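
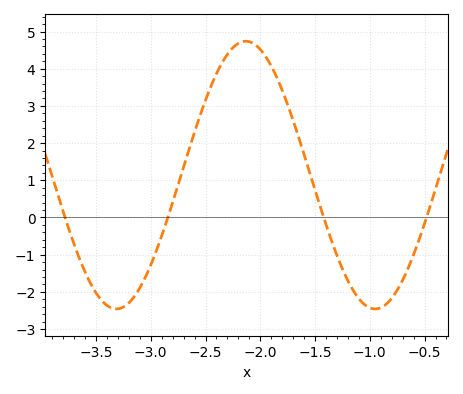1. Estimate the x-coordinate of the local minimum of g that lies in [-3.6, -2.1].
-3.31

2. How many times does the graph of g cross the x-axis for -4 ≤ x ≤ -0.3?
4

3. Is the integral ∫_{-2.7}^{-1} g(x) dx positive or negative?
positive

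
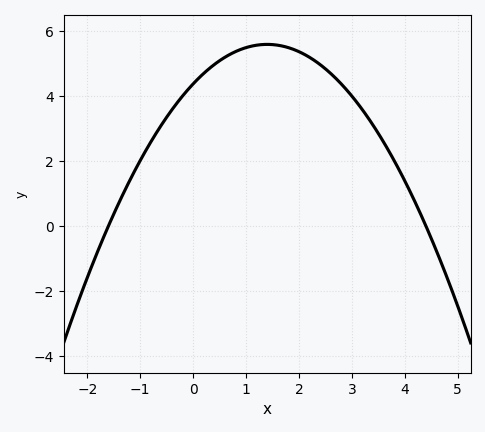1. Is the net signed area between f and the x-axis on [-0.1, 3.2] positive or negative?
positive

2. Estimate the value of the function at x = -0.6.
3.2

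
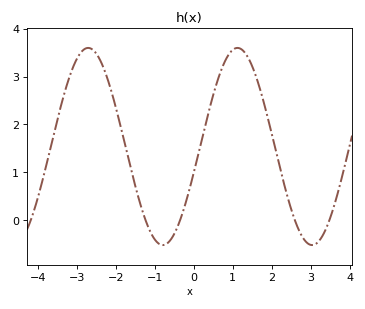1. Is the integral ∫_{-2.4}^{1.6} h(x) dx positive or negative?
positive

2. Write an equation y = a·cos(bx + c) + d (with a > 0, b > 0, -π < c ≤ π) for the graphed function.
y = 2.06cos(1.6x - 1.8) + 1.54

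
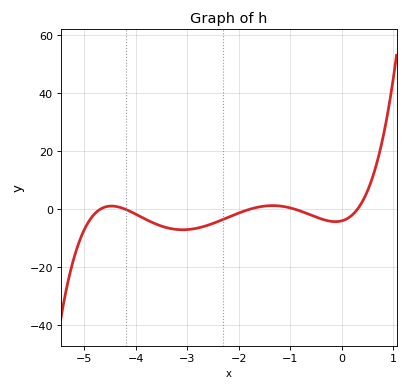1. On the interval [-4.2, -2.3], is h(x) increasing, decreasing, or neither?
neither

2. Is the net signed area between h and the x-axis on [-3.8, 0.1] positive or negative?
negative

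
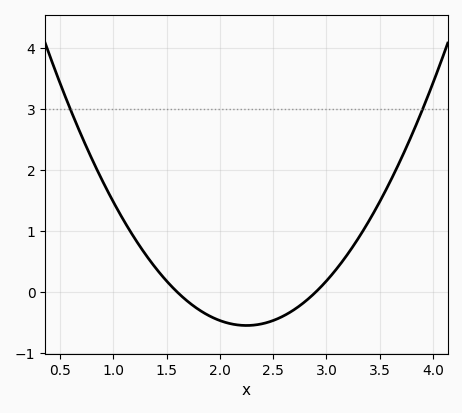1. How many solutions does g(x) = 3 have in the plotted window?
2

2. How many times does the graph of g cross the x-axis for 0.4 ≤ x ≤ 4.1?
2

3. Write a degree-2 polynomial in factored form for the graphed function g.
y = 1.3(x - 1.6)(x - 2.9)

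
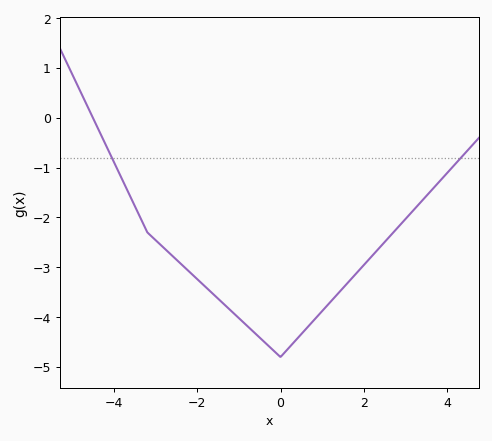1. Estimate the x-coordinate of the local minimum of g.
0.001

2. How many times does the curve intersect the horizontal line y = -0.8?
2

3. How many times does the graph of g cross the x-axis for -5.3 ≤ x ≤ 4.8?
1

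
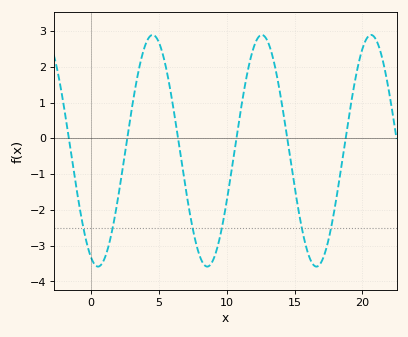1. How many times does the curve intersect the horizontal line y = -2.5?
6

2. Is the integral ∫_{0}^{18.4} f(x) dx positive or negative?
negative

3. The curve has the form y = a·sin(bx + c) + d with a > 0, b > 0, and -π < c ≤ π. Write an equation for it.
y = 3.24sin(0.78x - 2) - 0.35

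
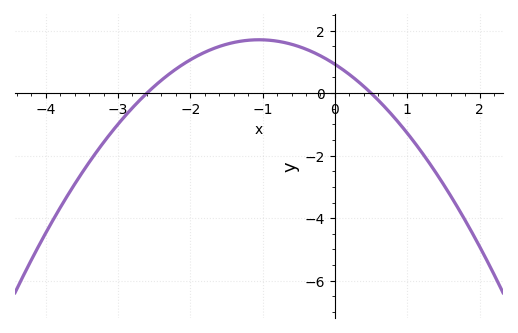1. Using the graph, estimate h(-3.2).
-1.6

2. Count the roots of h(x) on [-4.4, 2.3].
2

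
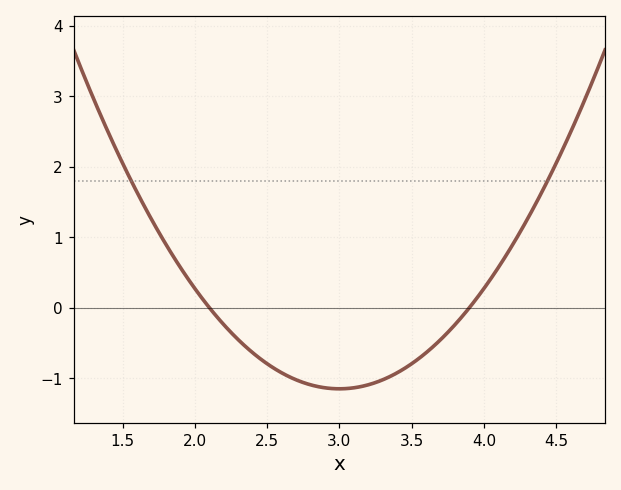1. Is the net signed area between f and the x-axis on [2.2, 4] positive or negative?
negative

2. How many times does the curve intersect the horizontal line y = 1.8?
2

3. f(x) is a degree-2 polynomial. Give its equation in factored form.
y = 1.42(x - 2.1)(x - 3.9)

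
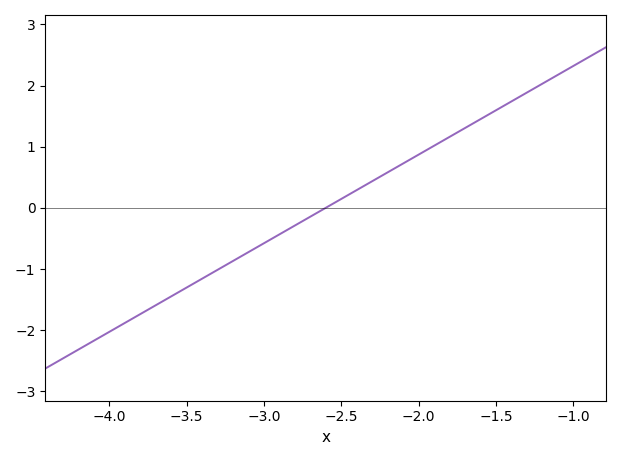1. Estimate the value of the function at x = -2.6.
0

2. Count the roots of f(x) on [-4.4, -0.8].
1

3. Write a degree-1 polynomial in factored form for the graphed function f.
y = 1.45(x + 2.6)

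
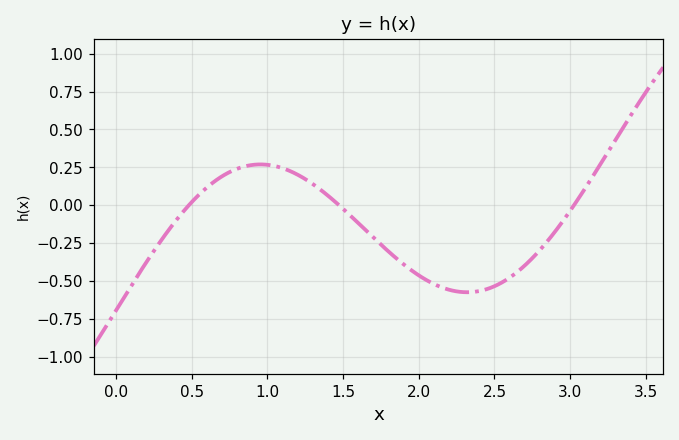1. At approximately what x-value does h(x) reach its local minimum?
2.32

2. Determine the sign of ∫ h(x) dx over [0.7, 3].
negative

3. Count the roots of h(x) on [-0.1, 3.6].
3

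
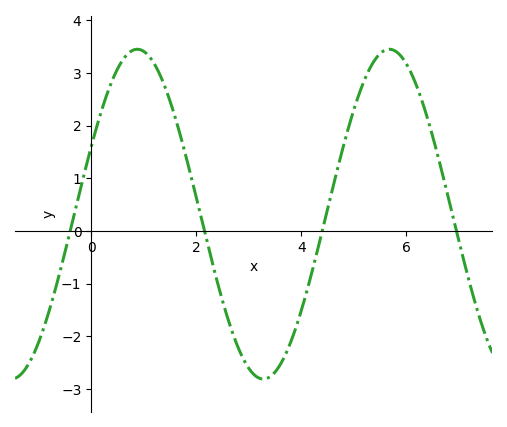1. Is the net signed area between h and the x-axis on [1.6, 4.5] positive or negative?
negative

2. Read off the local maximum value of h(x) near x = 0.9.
3.45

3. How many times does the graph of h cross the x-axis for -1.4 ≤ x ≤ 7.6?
4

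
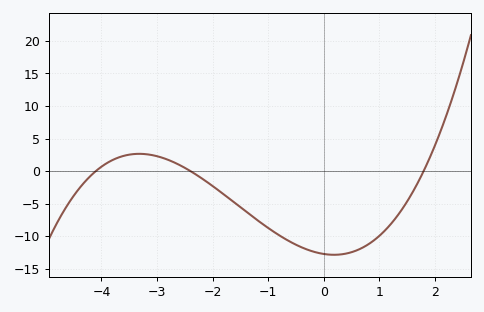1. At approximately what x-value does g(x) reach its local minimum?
0.2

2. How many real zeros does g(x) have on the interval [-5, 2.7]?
3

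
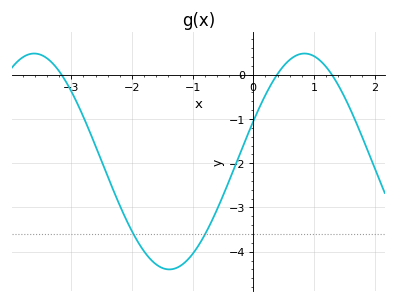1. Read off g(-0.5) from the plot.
-2.7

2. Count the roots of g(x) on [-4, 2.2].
3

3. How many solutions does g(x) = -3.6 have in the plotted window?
2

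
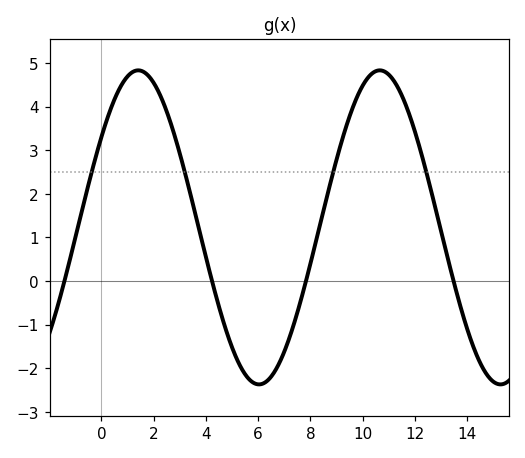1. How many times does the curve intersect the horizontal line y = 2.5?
4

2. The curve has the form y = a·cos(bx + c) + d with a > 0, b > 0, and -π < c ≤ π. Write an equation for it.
y = 3.6cos(0.68x - 0.96) + 1.23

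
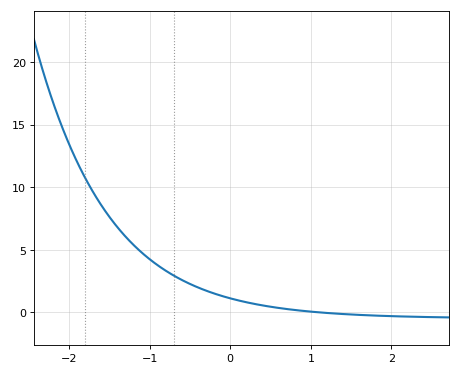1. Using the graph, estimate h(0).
1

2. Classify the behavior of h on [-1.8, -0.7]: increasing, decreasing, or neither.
decreasing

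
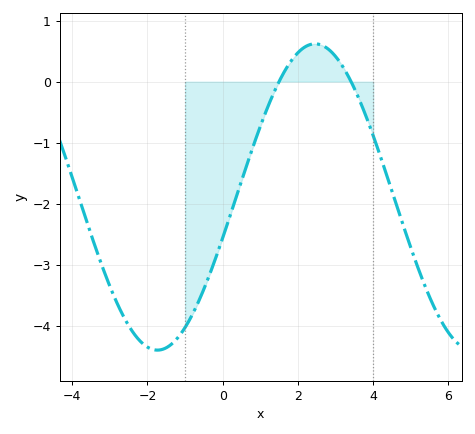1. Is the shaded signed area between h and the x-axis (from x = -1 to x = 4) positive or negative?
negative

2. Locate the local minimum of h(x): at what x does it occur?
-1.8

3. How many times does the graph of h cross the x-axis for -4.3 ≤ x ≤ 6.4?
2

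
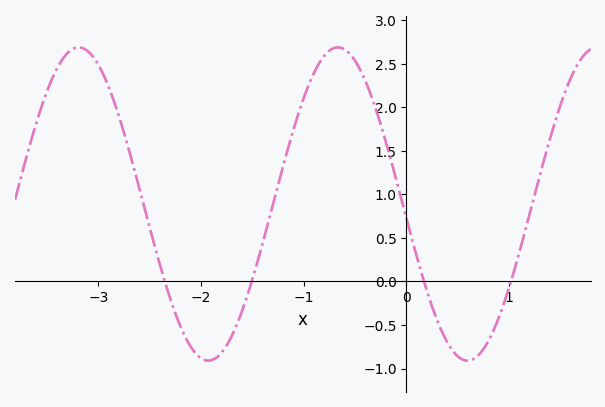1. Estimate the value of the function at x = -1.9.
-0.9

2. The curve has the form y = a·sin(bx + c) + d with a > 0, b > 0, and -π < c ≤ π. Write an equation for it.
y = 1.8sin(2.5x - 3.1) + 0.89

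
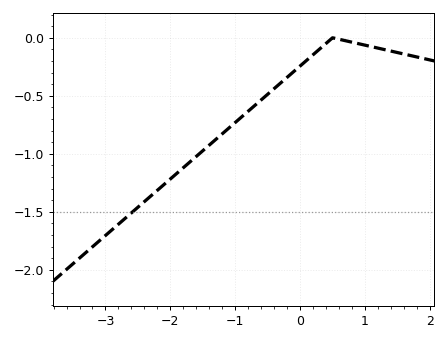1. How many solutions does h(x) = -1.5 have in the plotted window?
1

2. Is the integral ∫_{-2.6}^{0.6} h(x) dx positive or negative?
negative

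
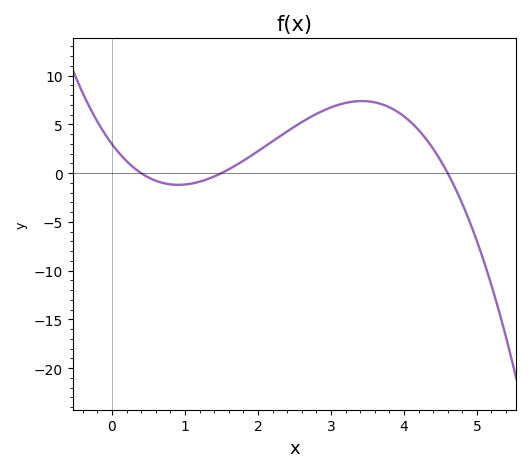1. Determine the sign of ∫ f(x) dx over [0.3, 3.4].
positive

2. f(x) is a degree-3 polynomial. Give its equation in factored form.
y = -1.08(x - 0.4)(x - 1.5)(x - 4.6)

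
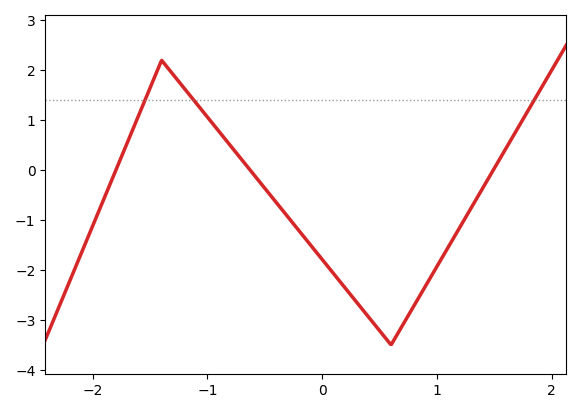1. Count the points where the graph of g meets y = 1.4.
3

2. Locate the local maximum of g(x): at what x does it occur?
-1.4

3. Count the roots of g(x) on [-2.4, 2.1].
3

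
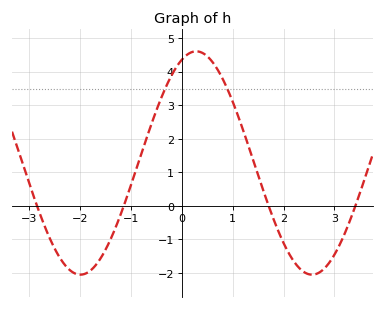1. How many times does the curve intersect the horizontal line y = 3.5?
2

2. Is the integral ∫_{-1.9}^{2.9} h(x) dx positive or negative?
positive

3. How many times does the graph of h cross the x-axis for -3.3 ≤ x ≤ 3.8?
4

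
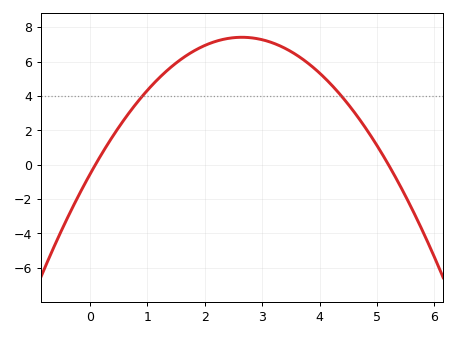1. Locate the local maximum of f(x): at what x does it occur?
2.65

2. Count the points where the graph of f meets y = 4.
2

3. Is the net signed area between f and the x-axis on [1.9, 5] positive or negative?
positive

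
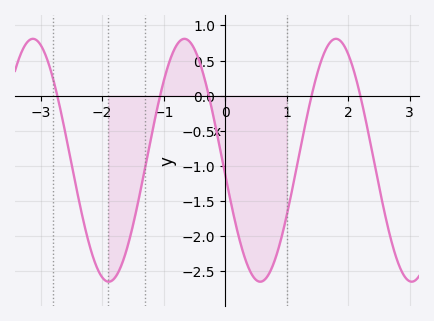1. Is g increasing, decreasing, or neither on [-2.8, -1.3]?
neither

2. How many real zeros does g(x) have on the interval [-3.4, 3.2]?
5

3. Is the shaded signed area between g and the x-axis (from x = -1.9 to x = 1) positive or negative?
negative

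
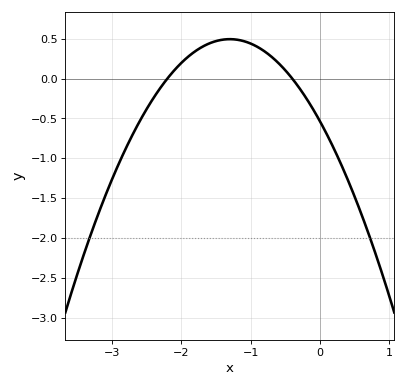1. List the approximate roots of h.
-2.2, -0.4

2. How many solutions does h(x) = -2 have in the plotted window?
2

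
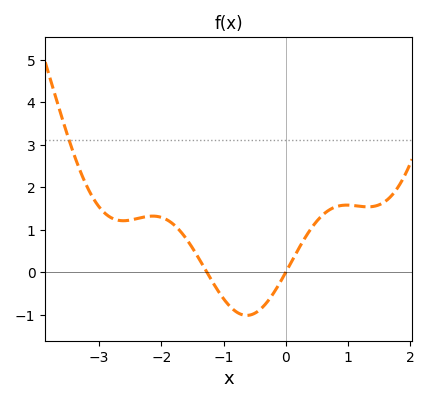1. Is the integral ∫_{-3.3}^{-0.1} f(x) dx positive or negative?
positive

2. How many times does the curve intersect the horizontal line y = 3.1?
1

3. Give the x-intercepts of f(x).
-1.3, 0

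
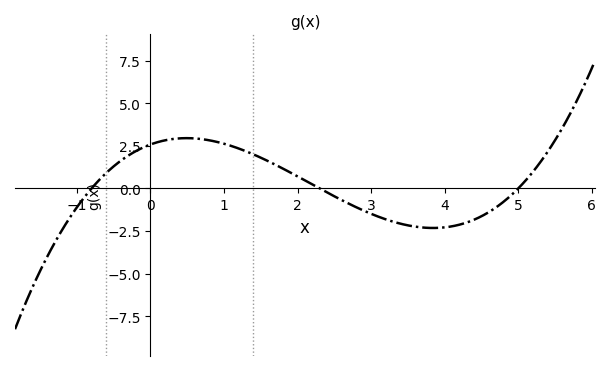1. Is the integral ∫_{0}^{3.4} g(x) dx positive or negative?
positive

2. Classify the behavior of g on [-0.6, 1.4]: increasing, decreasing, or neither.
neither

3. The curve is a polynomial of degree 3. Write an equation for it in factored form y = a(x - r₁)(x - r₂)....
y = 0.28(x + 0.8)(x - 2.3)(x - 5)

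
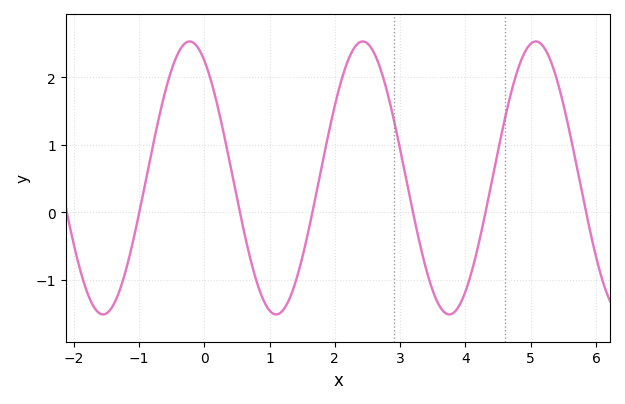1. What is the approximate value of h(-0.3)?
2.5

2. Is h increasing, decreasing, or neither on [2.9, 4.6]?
neither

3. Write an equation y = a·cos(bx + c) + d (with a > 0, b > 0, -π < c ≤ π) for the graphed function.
y = 2.02cos(2.37x + 0.532) + 0.51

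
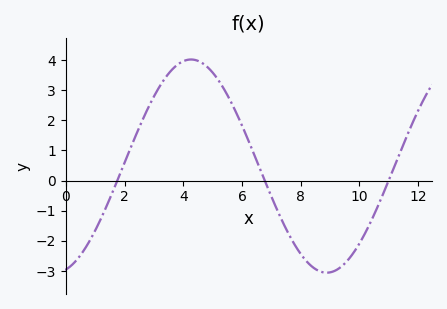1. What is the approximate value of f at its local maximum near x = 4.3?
4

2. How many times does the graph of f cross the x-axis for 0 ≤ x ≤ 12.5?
3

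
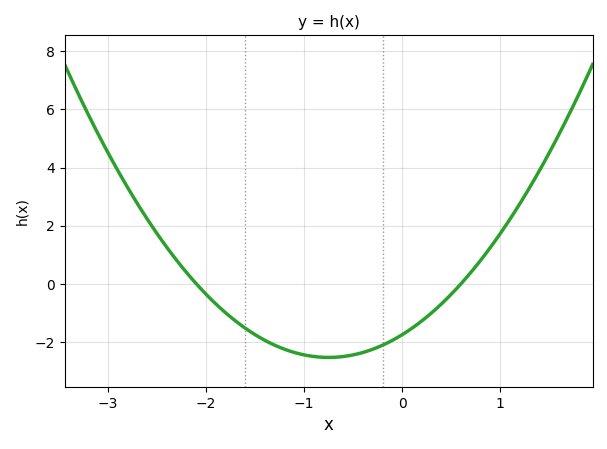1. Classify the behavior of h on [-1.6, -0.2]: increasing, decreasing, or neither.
neither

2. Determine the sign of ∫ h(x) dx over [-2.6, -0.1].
negative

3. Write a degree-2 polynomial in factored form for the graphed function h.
y = 1.39(x + 2.1)(x - 0.6)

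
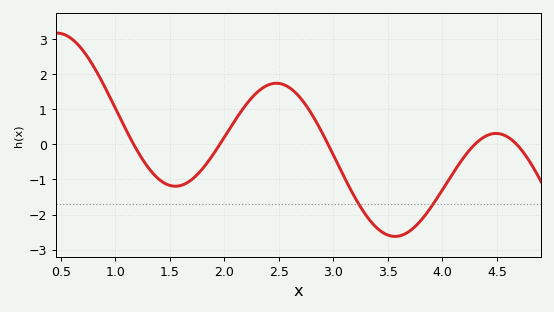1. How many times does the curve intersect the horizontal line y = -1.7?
2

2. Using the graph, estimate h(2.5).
1.7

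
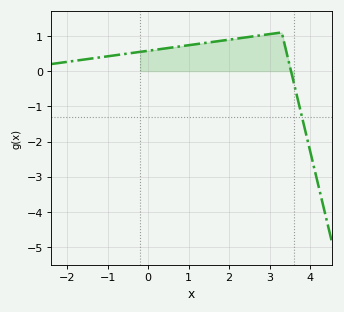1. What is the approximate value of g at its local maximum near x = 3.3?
1.1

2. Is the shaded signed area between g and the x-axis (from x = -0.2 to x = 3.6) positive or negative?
positive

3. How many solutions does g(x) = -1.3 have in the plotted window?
1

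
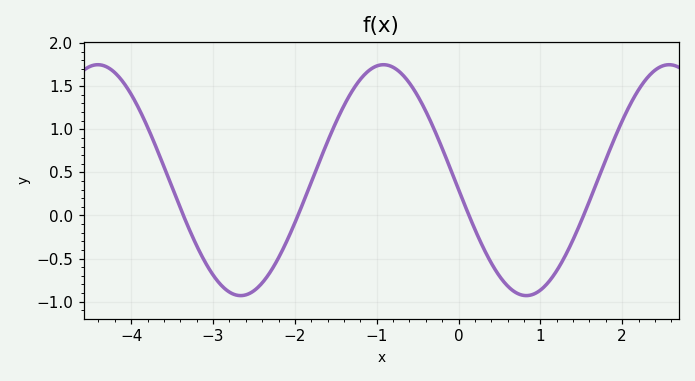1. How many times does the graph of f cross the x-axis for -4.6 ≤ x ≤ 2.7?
4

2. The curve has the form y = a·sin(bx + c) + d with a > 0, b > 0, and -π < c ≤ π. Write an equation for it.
y = 1.34sin(1.8x - 3.06) + 0.41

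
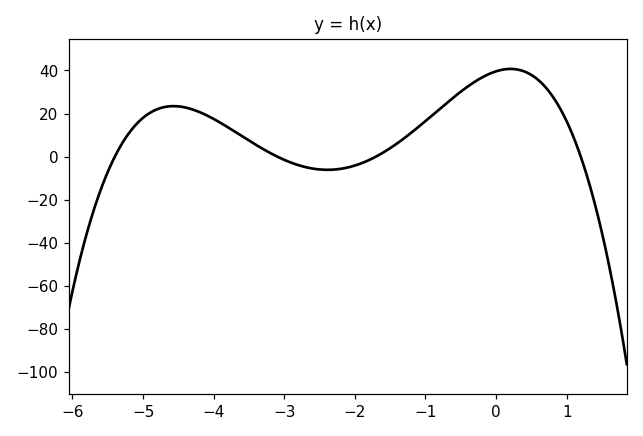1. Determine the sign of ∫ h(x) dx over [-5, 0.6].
positive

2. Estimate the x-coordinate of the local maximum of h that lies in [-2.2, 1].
0.2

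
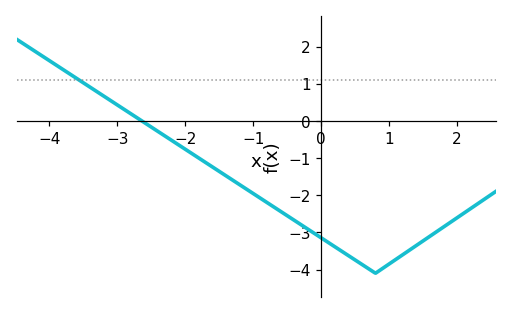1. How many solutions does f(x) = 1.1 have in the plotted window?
1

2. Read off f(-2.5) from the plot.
-0.2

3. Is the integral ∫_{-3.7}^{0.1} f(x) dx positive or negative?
negative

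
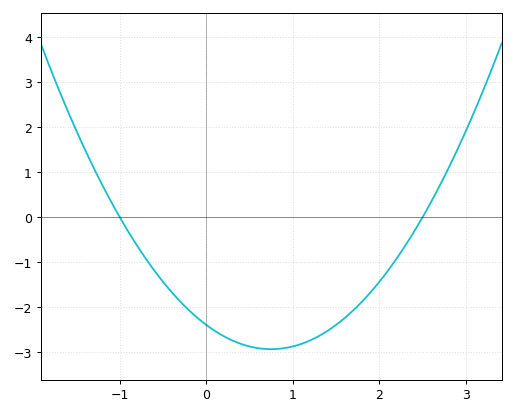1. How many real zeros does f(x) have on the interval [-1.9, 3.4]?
2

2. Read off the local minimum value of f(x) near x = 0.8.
-2.9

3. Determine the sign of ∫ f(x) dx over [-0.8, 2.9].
negative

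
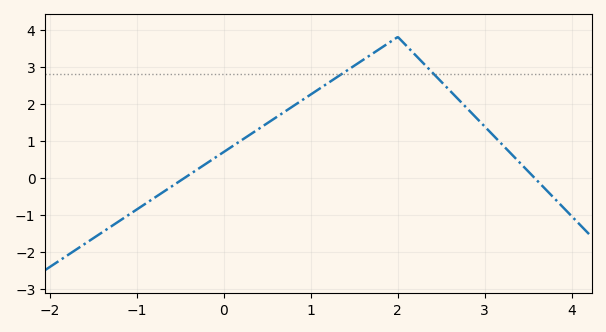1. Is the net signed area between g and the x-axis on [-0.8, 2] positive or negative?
positive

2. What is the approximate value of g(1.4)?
2.9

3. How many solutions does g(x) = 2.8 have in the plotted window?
2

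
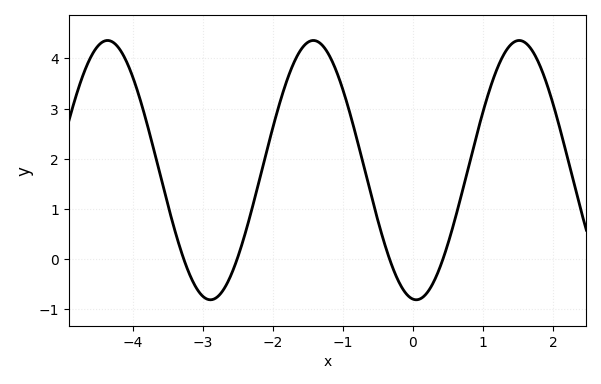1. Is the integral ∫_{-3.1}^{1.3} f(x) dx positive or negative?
positive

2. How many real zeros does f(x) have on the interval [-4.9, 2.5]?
4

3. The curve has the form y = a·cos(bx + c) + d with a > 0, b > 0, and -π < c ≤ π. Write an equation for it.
y = 2.59cos(2.1x + 3) + 1.77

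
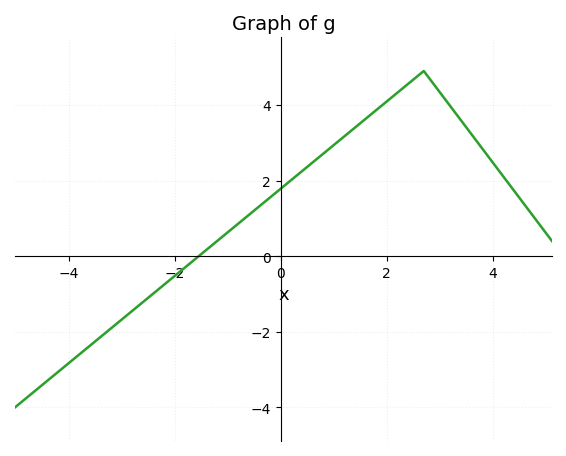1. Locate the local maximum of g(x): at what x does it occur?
2.6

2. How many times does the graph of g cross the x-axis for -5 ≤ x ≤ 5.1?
1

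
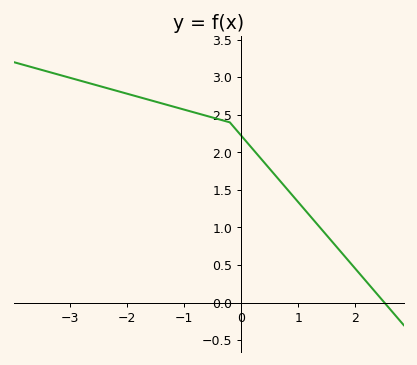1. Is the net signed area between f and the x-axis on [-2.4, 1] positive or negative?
positive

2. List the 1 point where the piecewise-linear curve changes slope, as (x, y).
(-0.2, 2.4)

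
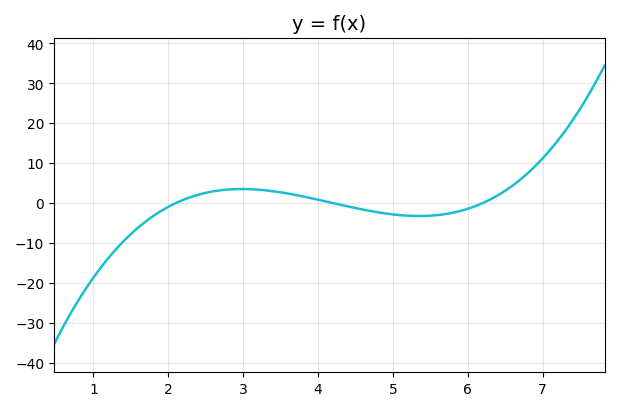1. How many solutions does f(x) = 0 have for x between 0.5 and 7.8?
3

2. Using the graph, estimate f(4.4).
-1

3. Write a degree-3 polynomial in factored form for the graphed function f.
y = 1.02(x - 2.1)(x - 4.2)(x - 6.2)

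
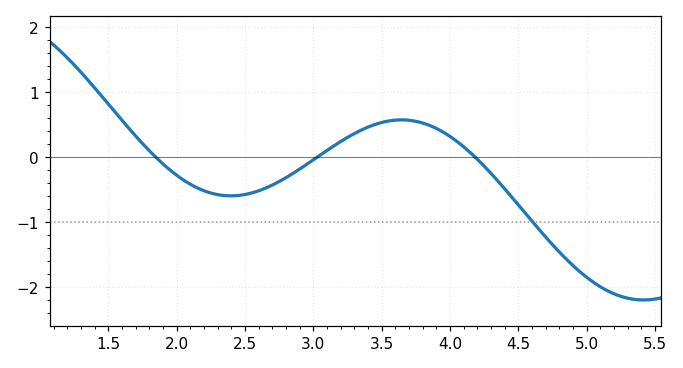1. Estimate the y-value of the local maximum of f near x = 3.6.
0.573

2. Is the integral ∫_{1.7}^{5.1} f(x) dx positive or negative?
negative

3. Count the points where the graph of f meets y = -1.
1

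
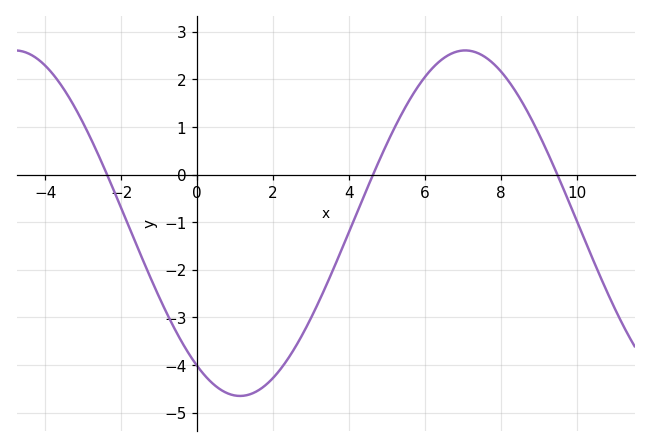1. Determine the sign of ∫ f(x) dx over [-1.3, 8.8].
negative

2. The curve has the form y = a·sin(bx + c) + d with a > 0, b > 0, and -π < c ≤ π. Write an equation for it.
y = 3.63sin(0.53x - 2.17) - 1.02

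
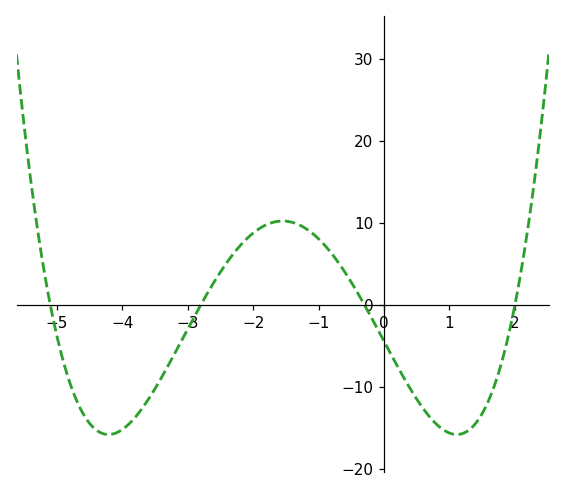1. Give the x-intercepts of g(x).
-5.1, -2.8, -0.3, 2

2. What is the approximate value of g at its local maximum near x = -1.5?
10.2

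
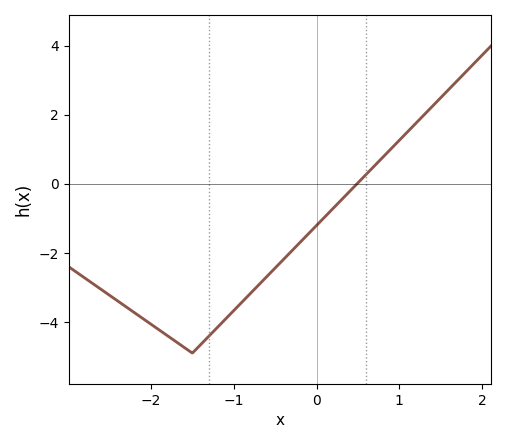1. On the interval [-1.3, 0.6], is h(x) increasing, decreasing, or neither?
increasing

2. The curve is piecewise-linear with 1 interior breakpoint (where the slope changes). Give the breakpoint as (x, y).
(-1.5, -4.9)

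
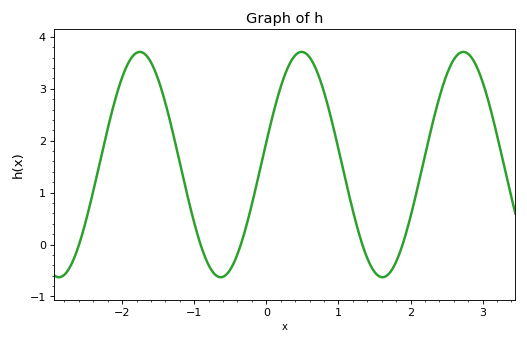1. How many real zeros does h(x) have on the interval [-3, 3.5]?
5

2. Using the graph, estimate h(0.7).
3.34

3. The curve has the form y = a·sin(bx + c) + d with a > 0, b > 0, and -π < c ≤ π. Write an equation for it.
y = 2.17sin(2.8x + 0.202) + 1.54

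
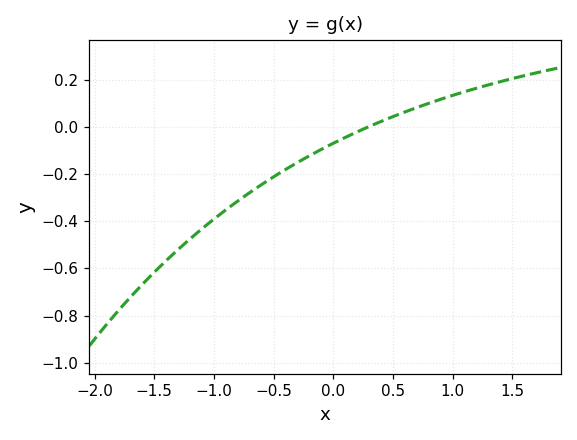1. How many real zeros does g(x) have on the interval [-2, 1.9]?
1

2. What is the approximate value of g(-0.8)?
-0.32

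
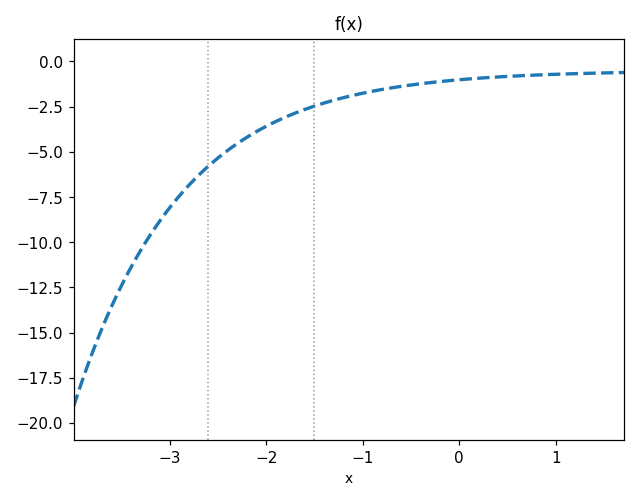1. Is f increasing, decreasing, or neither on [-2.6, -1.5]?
increasing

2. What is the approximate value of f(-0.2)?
-1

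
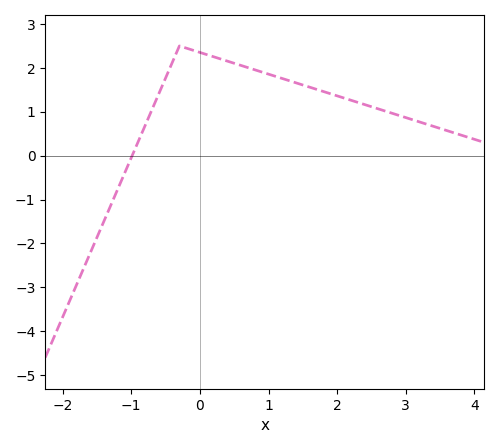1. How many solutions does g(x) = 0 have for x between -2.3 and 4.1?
1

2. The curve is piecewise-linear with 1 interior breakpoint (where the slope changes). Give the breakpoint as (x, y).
(-0.3, 2.5)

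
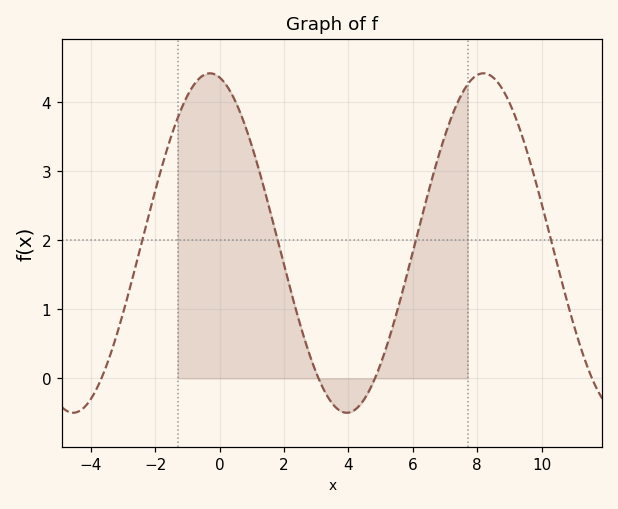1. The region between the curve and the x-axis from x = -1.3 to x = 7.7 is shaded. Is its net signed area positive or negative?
positive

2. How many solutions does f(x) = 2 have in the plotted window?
4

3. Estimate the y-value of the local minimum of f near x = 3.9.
-0.5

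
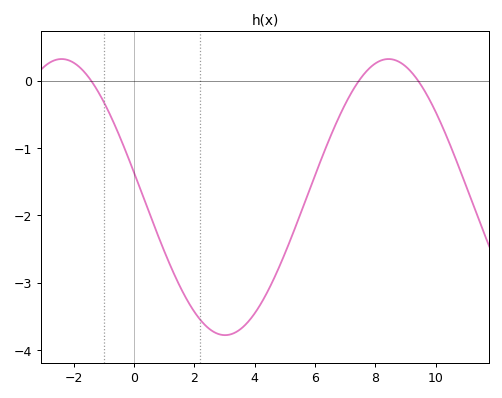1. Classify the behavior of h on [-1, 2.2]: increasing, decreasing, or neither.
decreasing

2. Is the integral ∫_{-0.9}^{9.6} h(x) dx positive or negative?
negative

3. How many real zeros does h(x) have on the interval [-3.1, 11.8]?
3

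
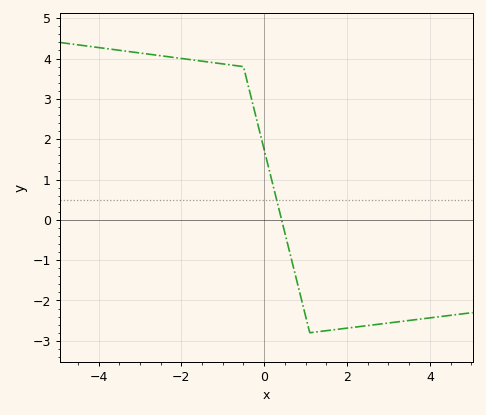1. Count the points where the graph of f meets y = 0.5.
1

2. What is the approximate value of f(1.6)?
-2.7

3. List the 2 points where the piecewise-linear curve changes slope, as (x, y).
(-0.5, 3.8); (1.1, -2.8)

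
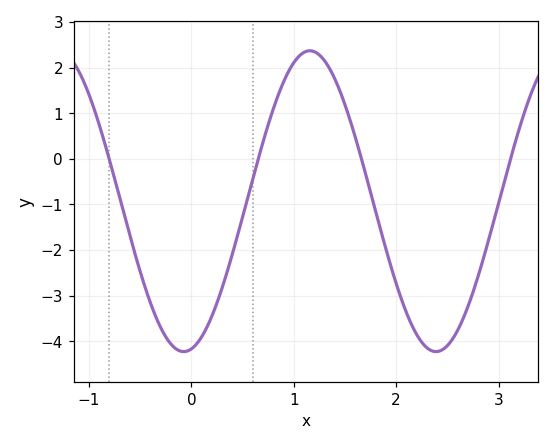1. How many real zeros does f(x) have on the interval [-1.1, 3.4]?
4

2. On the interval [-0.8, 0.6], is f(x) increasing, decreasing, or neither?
neither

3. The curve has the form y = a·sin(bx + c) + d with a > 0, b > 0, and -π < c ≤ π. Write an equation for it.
y = 3.3sin(2.55x - 1.38) - 0.93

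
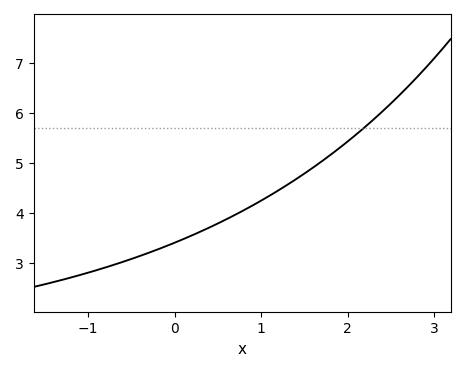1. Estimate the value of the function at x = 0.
3.4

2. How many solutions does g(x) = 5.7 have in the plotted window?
1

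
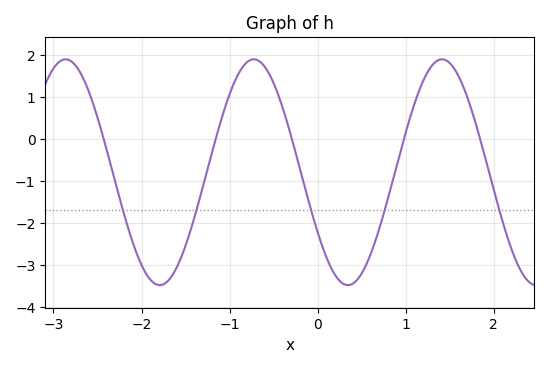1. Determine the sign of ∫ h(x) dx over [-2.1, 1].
negative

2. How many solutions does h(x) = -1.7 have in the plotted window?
5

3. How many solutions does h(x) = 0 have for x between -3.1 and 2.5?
5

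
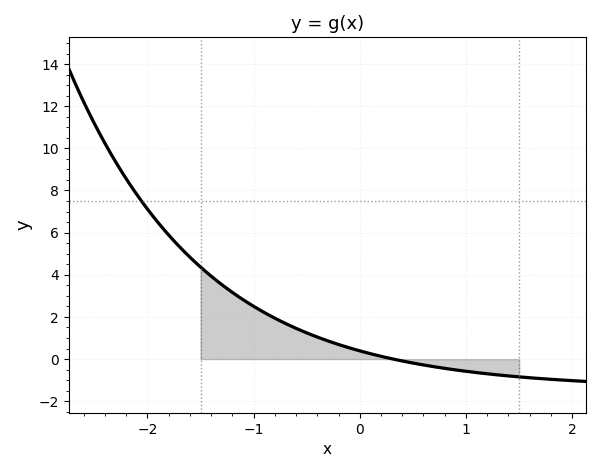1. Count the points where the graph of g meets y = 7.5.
1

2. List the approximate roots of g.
0.315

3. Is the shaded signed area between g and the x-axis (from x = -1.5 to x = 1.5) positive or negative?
positive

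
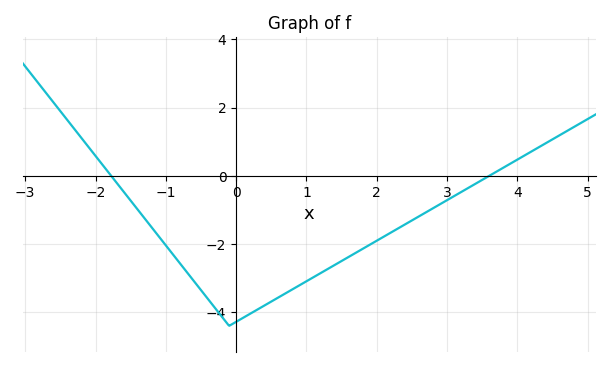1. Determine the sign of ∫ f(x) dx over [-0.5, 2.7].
negative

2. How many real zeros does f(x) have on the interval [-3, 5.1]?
2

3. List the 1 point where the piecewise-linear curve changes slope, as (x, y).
(-0.1, -4.4)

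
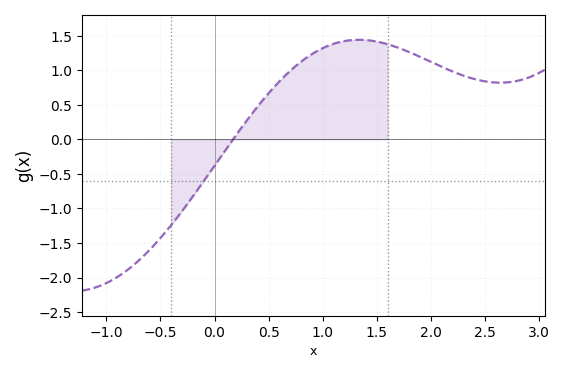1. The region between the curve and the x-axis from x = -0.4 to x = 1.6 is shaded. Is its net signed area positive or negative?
positive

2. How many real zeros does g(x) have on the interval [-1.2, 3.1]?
1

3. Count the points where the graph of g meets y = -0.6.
1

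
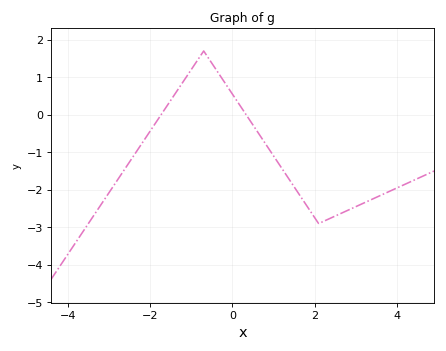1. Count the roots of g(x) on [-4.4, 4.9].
2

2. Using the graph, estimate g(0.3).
0.057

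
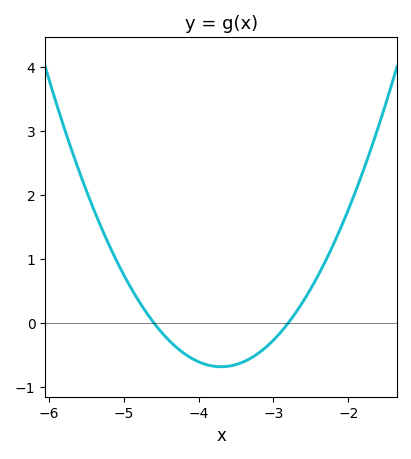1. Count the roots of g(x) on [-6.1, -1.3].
2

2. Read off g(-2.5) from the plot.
0.5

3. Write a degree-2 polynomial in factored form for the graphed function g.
y = 0.85(x + 4.6)(x + 2.8)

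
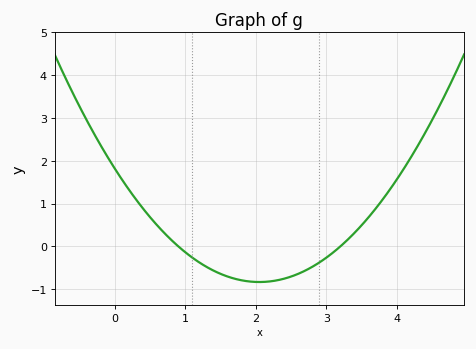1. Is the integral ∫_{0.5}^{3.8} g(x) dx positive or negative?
negative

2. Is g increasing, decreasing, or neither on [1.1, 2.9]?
neither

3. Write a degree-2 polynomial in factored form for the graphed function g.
y = 0.63(x - 0.9)(x - 3.2)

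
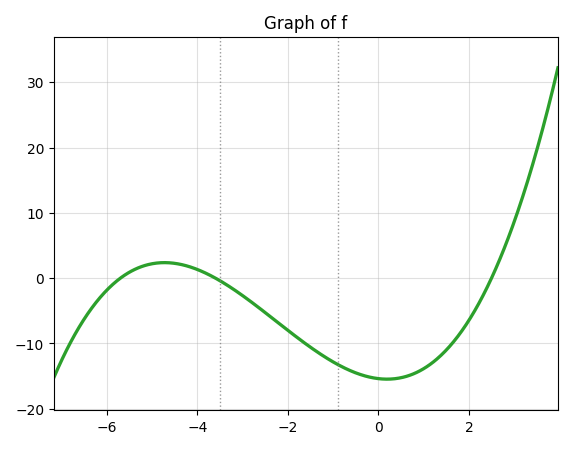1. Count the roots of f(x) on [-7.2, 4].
3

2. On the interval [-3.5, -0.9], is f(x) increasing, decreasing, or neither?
decreasing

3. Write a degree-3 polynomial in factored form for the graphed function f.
y = 0.3(x + 5.7)(x + 3.6)(x - 2.5)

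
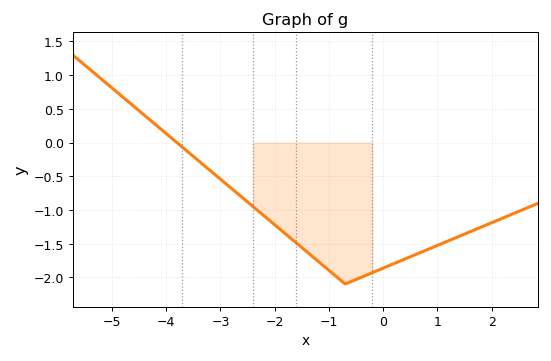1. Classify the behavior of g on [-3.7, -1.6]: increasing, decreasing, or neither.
decreasing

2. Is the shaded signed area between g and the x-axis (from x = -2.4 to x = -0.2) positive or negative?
negative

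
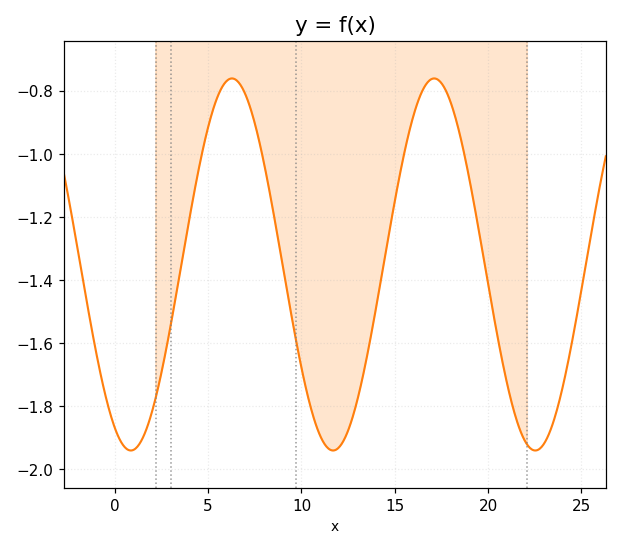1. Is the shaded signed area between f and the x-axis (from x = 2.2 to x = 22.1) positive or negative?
negative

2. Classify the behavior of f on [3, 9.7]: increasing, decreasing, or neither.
neither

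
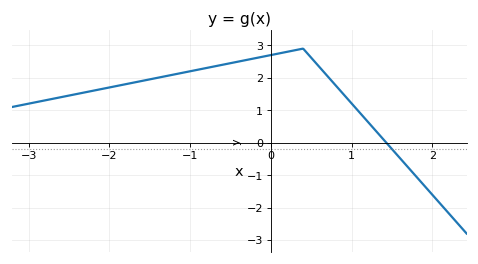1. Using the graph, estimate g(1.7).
-0.8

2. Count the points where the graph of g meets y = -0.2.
1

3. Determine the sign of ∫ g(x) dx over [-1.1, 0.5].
positive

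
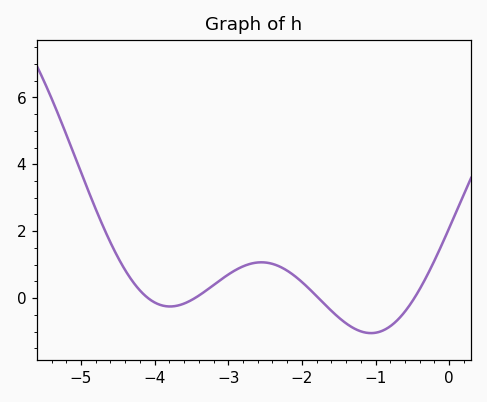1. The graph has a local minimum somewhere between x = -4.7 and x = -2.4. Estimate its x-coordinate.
-3.8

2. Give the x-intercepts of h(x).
-4.1, -3.5, -1.8, -0.5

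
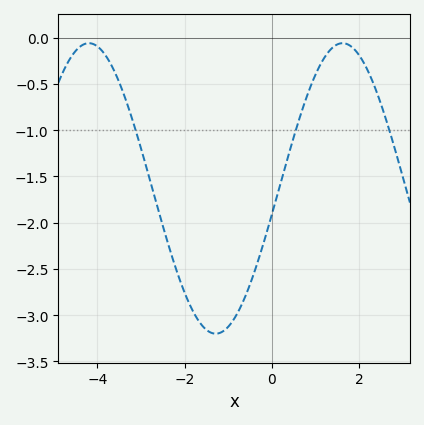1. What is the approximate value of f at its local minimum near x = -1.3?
-3.2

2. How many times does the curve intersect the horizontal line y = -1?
3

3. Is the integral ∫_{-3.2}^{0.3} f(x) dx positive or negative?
negative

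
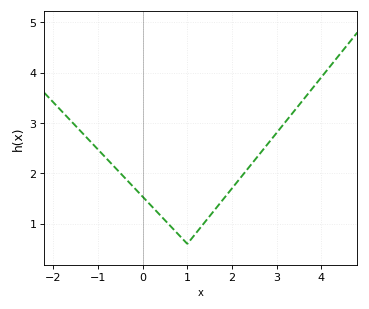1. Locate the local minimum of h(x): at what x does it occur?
1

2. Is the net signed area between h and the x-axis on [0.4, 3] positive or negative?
positive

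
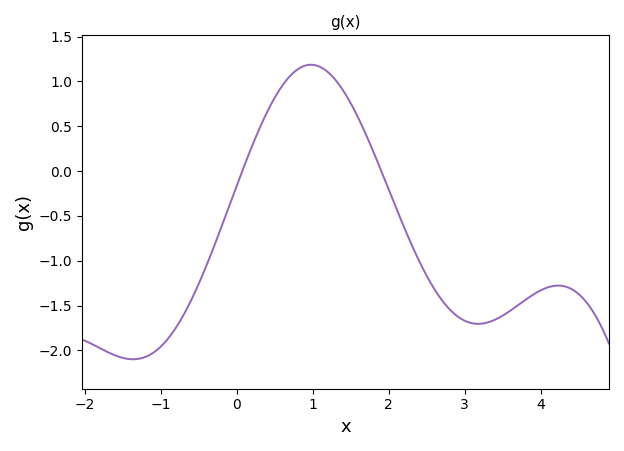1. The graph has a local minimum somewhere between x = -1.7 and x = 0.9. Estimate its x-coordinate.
-1.36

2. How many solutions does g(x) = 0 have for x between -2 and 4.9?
2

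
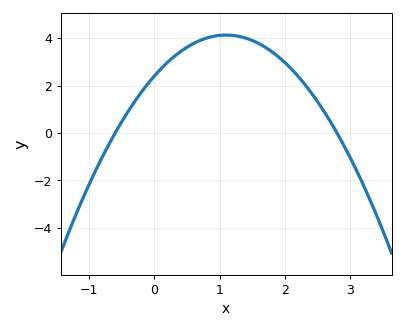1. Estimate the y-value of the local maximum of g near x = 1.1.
4.13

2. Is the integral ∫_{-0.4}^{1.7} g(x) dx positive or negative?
positive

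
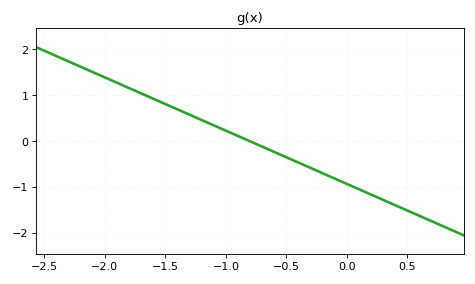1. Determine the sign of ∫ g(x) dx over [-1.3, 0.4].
negative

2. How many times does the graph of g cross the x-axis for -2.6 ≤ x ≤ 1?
1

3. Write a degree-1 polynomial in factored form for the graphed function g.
y = -1.16(x + 0.8)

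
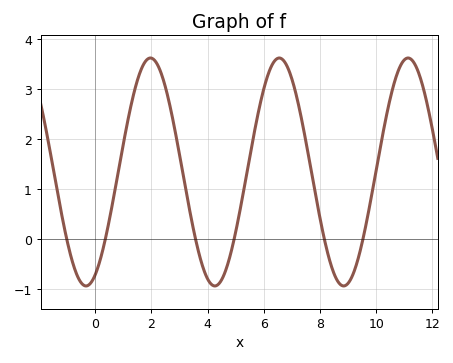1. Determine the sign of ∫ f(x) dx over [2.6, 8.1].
positive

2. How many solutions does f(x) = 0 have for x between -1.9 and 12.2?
6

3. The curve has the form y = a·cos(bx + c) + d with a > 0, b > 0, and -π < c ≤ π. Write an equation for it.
y = 2.28cos(1.4x - 2.7) + 1.34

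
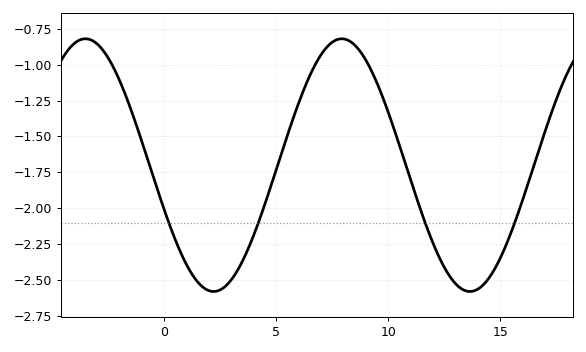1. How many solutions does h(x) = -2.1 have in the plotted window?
4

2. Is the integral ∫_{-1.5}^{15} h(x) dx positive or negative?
negative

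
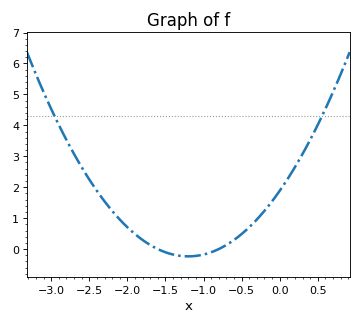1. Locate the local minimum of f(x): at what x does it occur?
-1.2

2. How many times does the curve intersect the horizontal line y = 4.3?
2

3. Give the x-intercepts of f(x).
-1.6, -0.8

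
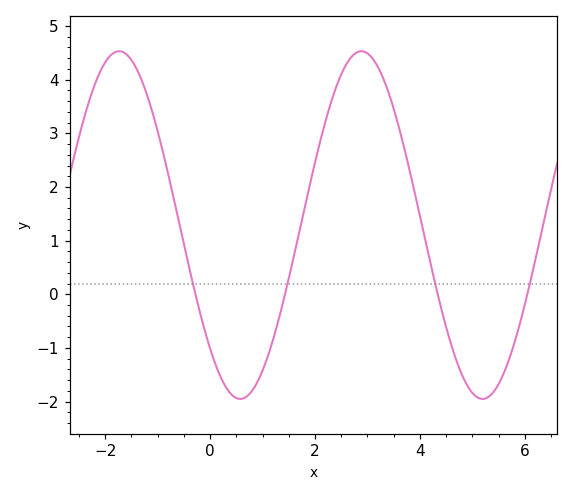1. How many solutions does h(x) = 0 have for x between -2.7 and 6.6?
4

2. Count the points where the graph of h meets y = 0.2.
4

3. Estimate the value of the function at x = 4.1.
1.02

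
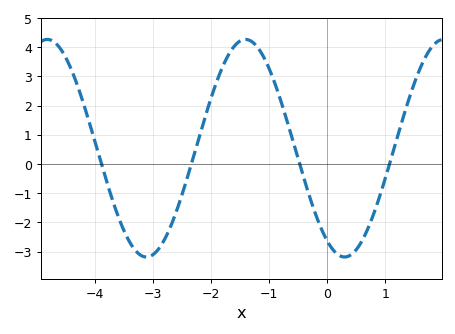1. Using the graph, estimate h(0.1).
-2.93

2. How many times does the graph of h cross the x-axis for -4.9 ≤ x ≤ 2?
4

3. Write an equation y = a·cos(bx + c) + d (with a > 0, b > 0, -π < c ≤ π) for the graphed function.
y = 3.72cos(1.84x + 2.59) + 0.54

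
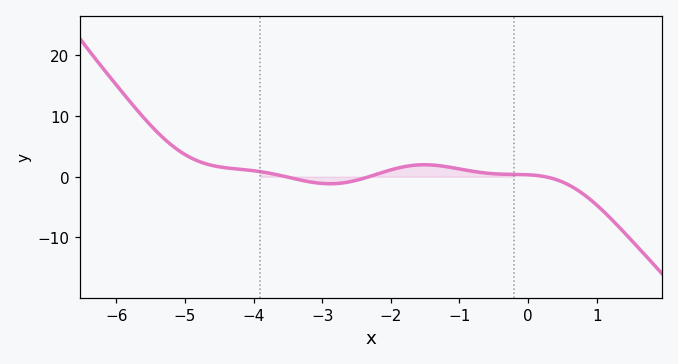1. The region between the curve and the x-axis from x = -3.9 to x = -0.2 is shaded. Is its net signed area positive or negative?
positive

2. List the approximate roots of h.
-3.6, -2.4, 0.2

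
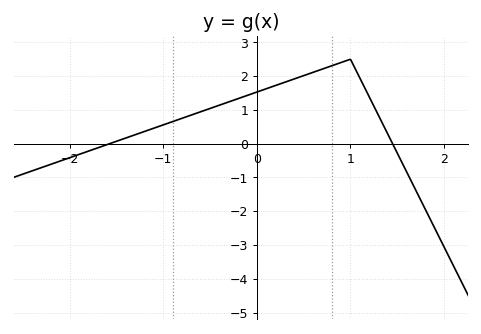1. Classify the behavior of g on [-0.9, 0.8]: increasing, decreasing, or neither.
increasing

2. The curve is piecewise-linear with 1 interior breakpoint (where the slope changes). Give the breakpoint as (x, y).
(1, 2.5)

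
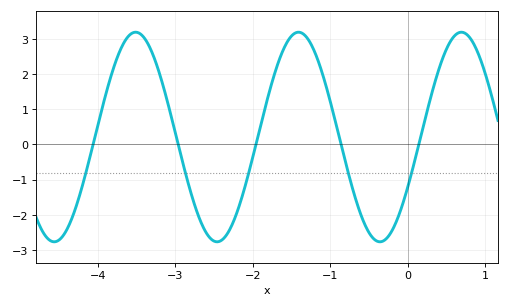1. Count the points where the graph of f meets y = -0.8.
5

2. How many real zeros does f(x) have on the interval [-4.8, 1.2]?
5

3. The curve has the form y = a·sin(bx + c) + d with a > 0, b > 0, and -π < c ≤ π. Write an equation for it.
y = 2.98sin(2.99x - 0.5) + 0.21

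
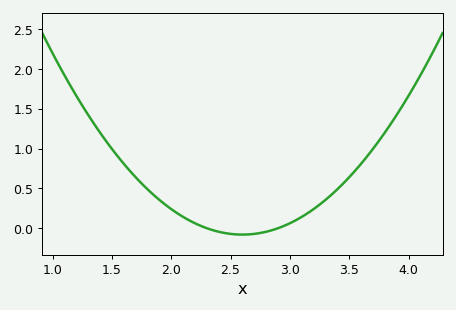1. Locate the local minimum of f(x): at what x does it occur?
2.6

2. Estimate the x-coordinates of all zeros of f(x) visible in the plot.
2.3, 2.9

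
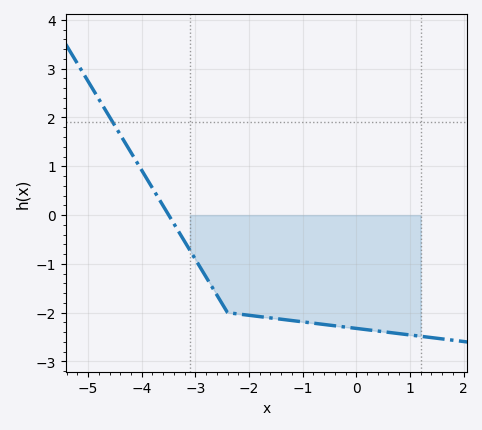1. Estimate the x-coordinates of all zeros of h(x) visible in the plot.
-3.5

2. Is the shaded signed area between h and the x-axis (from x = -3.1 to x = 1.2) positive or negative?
negative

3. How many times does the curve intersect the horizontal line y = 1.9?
1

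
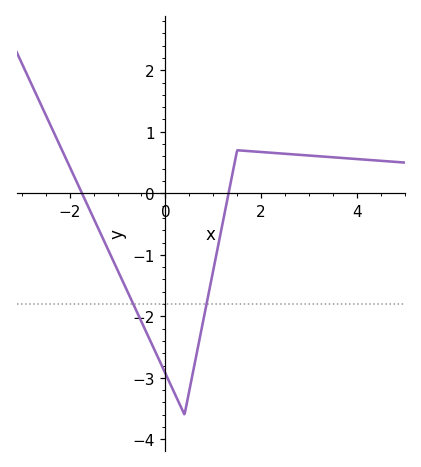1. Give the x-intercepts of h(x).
-1.74, 1.32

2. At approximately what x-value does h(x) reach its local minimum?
0.4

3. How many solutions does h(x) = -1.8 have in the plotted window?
2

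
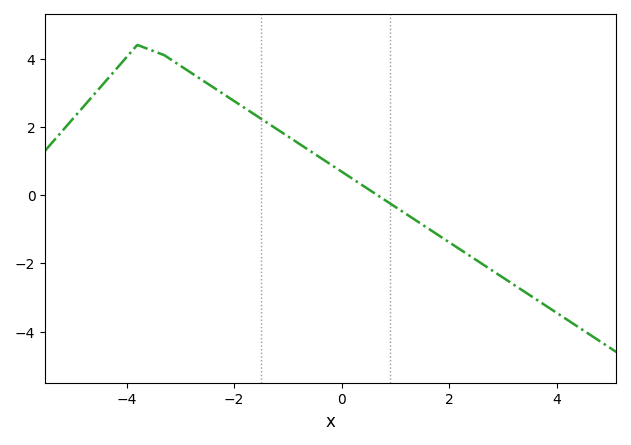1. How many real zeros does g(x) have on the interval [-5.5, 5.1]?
1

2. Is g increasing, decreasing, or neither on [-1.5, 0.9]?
decreasing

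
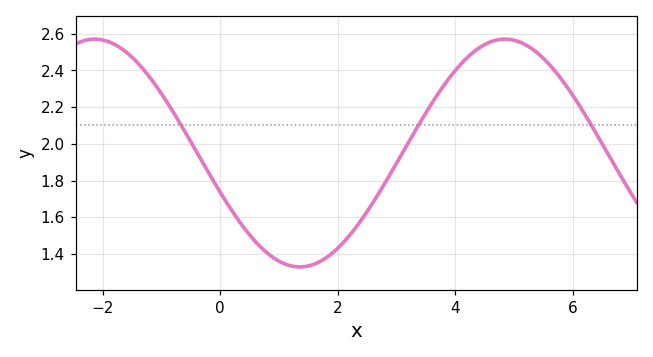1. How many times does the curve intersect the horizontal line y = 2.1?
3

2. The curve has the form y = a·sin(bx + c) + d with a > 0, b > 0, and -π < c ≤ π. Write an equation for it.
y = 0.62sin(0.9x - 2.79) + 1.95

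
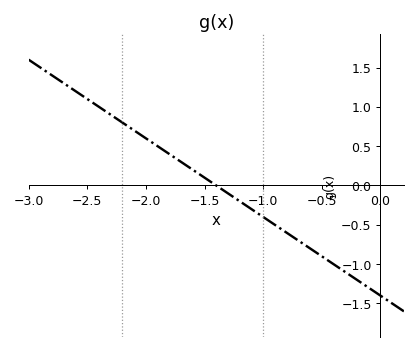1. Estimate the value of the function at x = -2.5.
1.1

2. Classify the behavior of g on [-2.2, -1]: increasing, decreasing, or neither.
decreasing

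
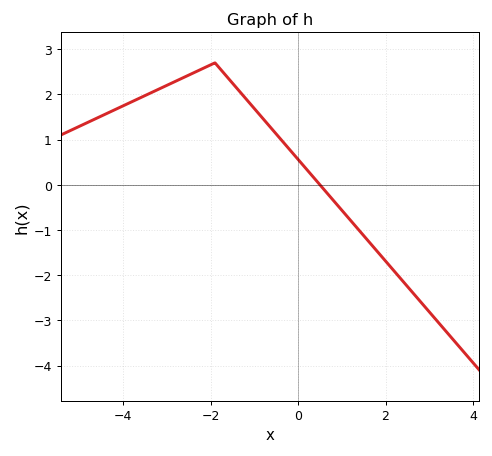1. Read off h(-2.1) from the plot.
2.6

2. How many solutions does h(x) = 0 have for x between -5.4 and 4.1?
1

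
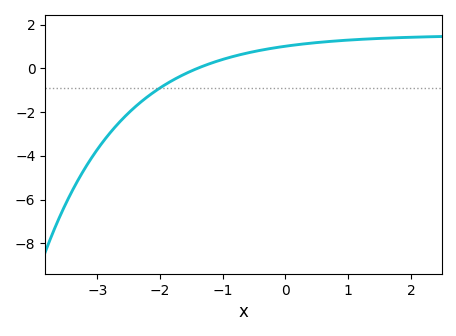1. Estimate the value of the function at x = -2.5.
-2.03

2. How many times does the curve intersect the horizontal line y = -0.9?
1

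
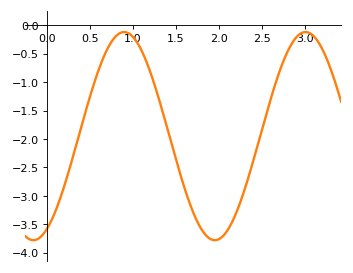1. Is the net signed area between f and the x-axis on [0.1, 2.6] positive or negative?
negative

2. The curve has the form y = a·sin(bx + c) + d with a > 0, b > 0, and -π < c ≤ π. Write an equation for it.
y = 1.83sin(2.98x - 1.1) - 1.95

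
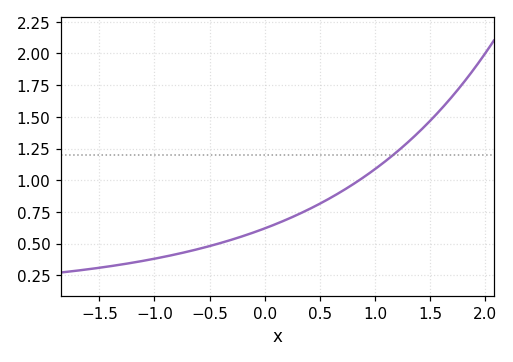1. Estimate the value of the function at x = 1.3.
1.3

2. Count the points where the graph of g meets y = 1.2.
1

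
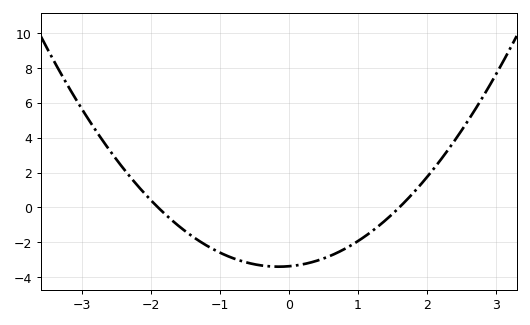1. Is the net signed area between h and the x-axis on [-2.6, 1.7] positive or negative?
negative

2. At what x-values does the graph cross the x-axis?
-1.9, 1.6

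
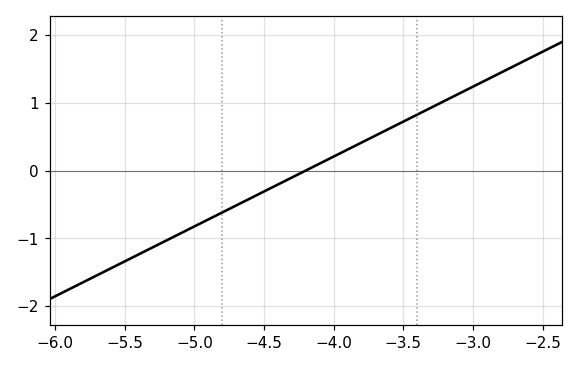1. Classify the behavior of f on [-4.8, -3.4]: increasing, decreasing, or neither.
increasing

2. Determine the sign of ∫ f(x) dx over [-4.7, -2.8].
positive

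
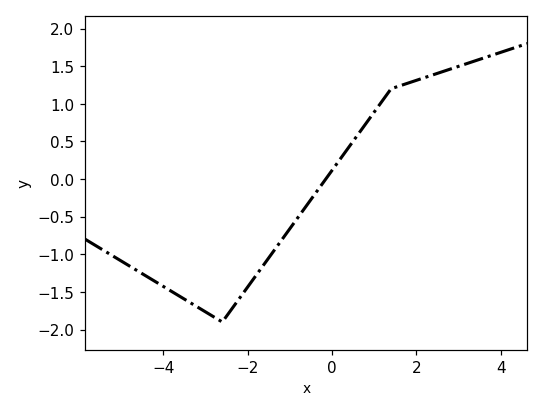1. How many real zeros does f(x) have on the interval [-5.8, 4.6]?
1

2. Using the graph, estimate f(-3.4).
-1.63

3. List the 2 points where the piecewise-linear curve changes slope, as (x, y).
(-2.6, -1.9); (1.4, 1.2)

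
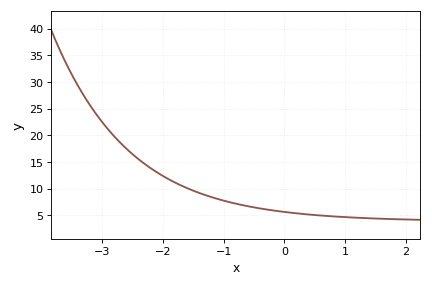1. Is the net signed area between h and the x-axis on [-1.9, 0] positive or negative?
positive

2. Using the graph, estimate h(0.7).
5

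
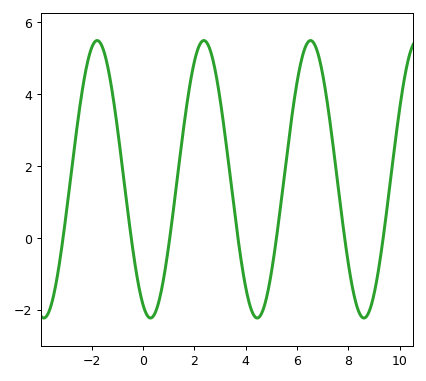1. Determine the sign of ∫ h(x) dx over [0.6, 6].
positive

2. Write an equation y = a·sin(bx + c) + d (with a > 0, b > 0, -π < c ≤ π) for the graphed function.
y = 3.86sin(1.5x - 2) + 1.63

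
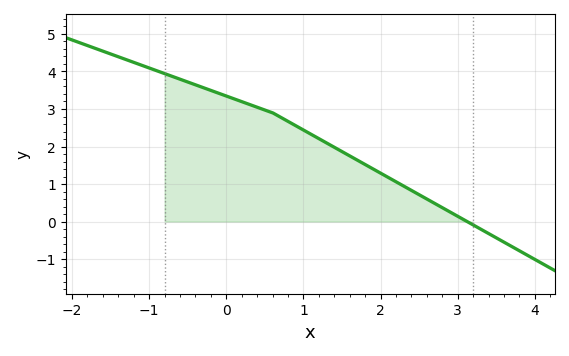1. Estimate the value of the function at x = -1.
4.1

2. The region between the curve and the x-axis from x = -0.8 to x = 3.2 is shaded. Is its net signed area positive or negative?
positive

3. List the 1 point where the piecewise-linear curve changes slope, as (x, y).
(0.6, 2.9)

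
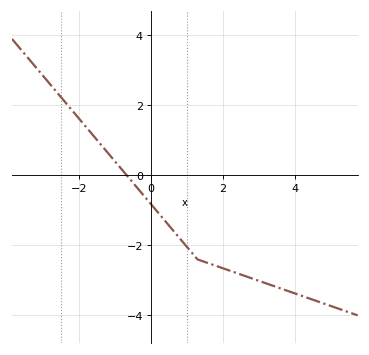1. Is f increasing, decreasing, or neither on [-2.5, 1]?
decreasing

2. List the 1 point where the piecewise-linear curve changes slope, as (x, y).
(1.3, -2.4)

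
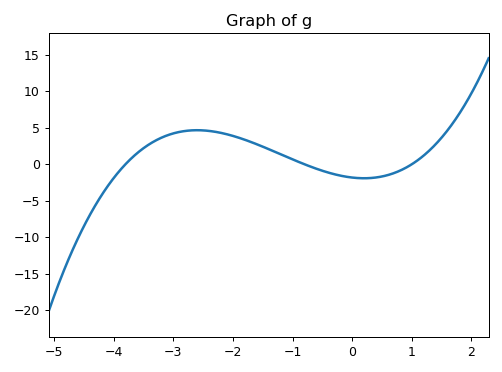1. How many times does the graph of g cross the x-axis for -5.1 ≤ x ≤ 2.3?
3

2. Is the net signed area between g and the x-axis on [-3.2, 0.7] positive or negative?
positive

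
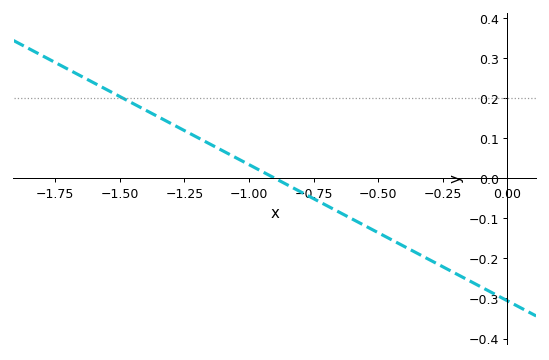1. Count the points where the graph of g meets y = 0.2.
1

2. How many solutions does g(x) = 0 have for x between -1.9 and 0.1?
1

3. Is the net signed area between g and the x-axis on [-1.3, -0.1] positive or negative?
negative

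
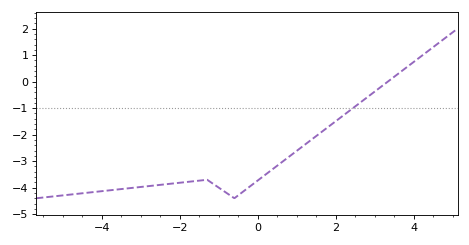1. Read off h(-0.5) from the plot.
-4.29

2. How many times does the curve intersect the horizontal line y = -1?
1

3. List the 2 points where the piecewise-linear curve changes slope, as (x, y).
(-1.3, -3.7); (-0.6, -4.4)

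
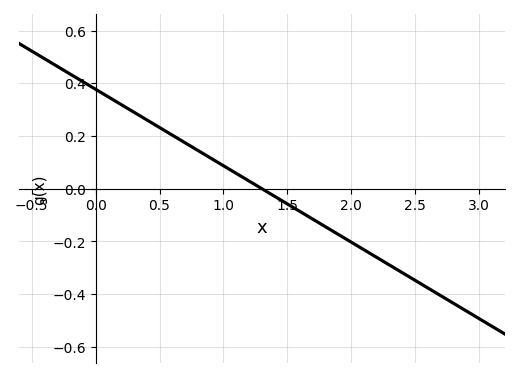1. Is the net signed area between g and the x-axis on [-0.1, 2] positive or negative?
positive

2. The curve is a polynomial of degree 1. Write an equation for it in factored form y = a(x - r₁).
y = -0.29(x - 1.3)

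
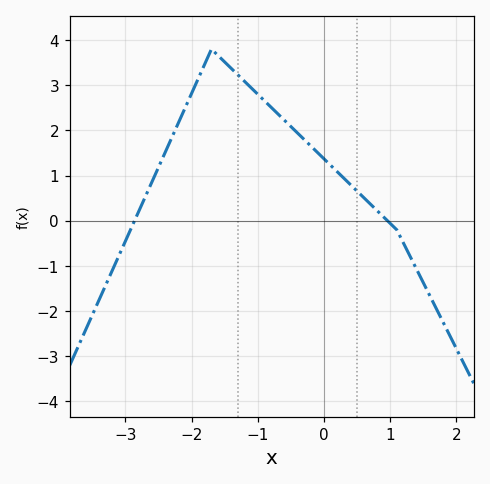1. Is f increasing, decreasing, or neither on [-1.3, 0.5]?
decreasing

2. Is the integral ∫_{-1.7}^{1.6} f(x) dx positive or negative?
positive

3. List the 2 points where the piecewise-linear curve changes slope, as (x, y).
(-1.7, 3.8); (1.1, -0.2)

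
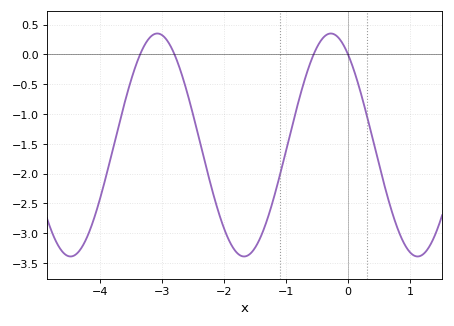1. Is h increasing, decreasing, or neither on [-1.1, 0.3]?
neither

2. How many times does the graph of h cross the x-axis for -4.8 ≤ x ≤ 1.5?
4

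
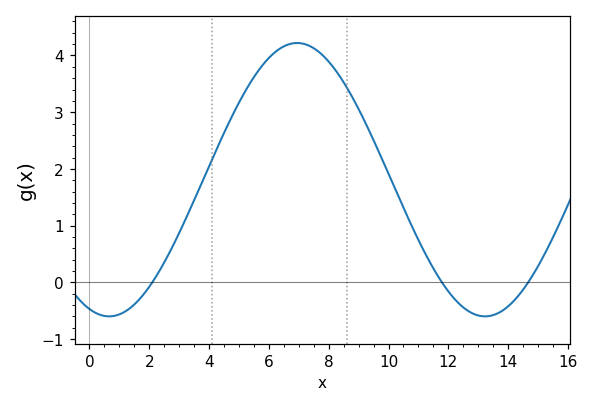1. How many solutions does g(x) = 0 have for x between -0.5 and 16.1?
3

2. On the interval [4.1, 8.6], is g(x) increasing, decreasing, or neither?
neither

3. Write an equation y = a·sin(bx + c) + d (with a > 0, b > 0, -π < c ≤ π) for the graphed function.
y = 2.41sin(0.5x - 1.9) + 1.81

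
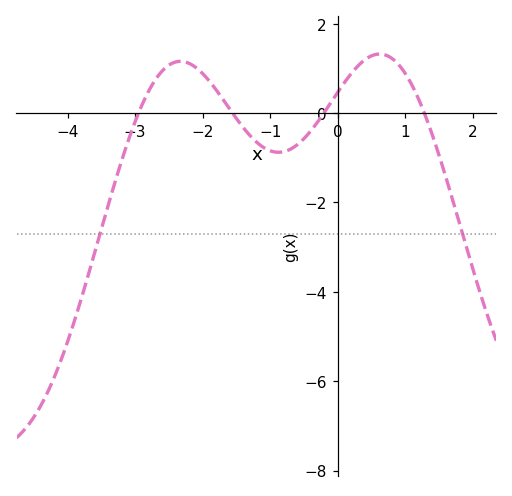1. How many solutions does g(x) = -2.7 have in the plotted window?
2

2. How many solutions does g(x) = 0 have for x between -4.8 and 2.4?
4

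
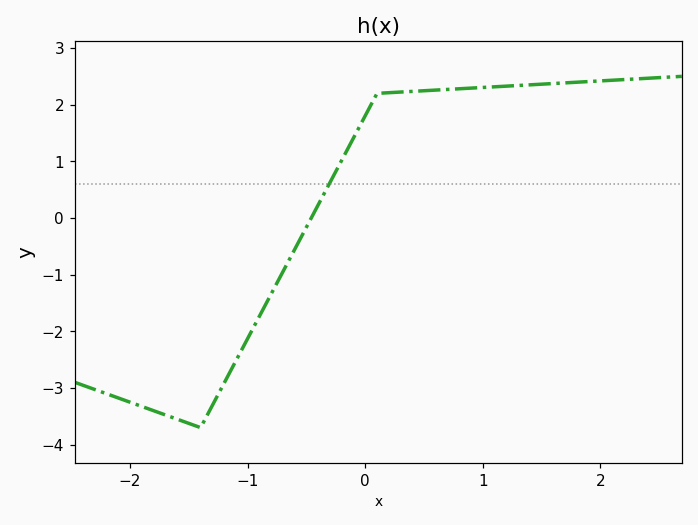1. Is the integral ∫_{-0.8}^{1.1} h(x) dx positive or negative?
positive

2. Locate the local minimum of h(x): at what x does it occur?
-1.4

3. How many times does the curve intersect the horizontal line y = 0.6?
1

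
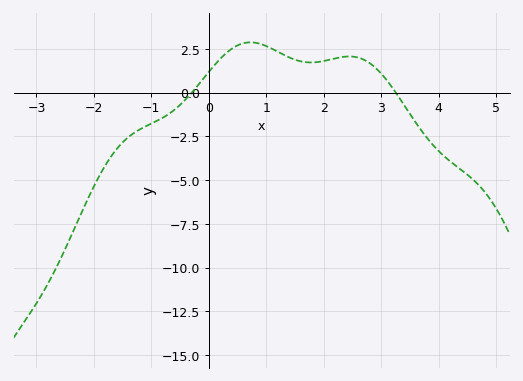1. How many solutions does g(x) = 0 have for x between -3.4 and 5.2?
2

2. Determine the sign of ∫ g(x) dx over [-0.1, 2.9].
positive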